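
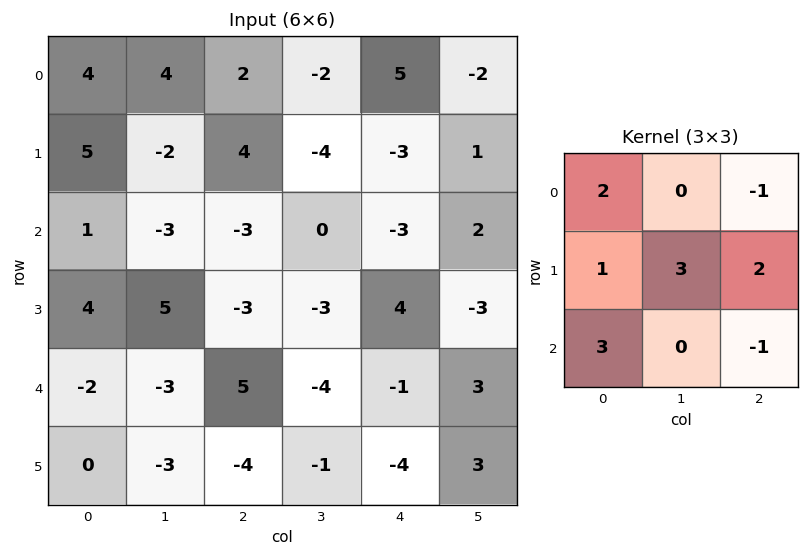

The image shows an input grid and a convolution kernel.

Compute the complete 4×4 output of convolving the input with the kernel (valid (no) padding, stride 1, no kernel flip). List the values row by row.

Output[0,0]: The receptive field on the input at this output position is [4 4 2 / 5 -2 4 / 1 -3 -3]. Elementwise product with the kernel and sum: 4·2 + 2·-1 + 5·1 + -2·3 + 4·2 + 1·3 + -3·-1.

19 3 -21 -15
7 6 -11 -20
7 -21 9 -14
14 9 -27 -10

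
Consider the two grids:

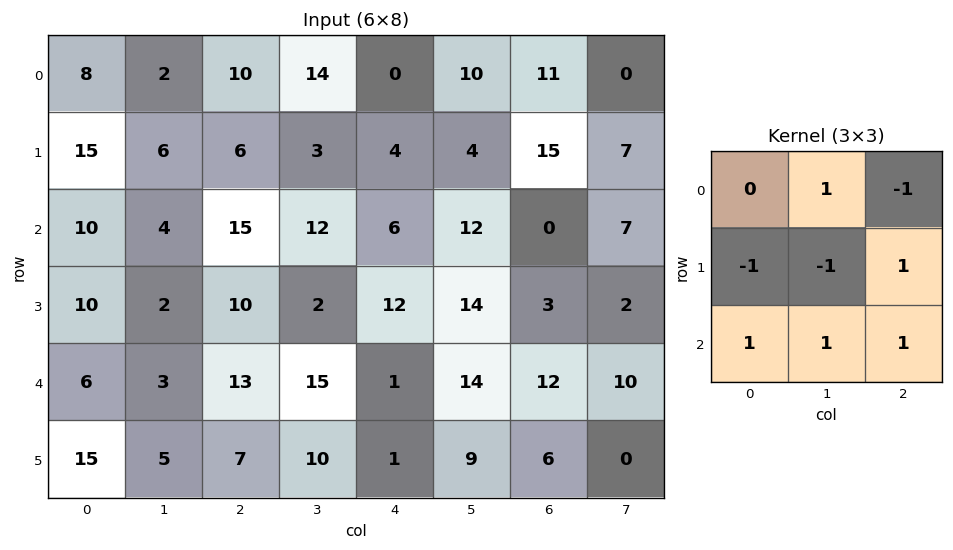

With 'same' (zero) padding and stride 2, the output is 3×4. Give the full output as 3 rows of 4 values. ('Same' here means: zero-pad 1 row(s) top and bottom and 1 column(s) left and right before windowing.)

Output[0,0]: The receptive field on the zero-padded input at this output position is [0 0 0 / 0 8 2 / 0 15 6]. Elementwise product with the kernel and sum: 0·1 + 0·-1 + 0·-1 + 8·-1 + 2·1 + 0·1 + 15·1 + 6·1.
Output[0,1]: The receptive field on the zero-padded input at this output position is [0 0 0 / 2 10 14 / 6 6 3]. Elementwise product with the kernel and sum: 0·1 + 0·-1 + 2·-1 + 10·-1 + 14·1 + 6·1 + 6·1 + 3·1.

15 17 7 5
15 10 22 22
25 29 16 0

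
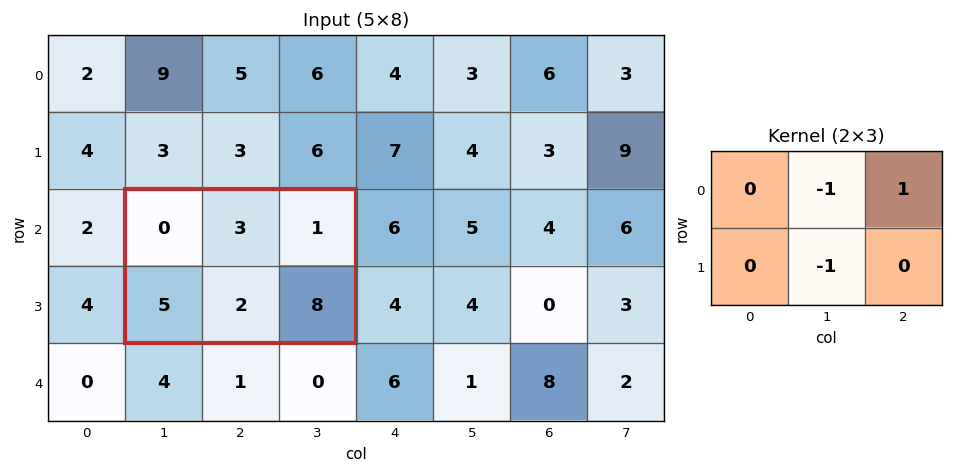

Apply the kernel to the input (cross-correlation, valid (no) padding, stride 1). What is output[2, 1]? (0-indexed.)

-4

The receptive field on the input at this output position is [0 3 1 / 5 2 8]. Elementwise product with the kernel and sum: 3·-1 + 1·1 + 2·-1.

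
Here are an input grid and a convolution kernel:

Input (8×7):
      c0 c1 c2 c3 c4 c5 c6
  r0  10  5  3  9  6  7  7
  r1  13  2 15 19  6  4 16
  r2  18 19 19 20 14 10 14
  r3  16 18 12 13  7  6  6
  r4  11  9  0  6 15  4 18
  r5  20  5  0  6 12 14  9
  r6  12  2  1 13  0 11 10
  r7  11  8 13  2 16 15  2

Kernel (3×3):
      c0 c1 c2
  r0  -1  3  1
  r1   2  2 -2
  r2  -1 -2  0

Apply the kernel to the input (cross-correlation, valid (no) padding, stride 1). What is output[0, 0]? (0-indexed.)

The receptive field on the input at this output position is [10 5 3 / 13 2 15 / 18 19 19]. Elementwise product with the kernel and sum: 10·-1 + 5·3 + 3·1 + 13·2 + 2·2 + 15·-2 + 18·-1 + 19·-2.

-48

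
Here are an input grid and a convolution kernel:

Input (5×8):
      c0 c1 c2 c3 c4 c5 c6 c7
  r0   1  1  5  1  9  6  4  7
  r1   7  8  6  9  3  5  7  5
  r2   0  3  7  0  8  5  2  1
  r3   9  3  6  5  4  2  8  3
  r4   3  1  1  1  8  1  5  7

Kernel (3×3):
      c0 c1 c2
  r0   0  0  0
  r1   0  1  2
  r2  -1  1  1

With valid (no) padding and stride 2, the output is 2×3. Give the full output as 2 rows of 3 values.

30 16 18
14 21 16

Output[0,0]: The receptive field on the input at this output position is [1 1 5 / 7 8 6 / 0 3 7]. Elementwise product with the kernel and sum: 8·1 + 6·2 + 0·-1 + 3·1 + 7·1.
Output[0,1]: The receptive field on the input at this output position is [5 1 9 / 6 9 3 / 7 0 8]. Elementwise product with the kernel and sum: 9·1 + 3·2 + 7·-1 + 0·1 + 8·1.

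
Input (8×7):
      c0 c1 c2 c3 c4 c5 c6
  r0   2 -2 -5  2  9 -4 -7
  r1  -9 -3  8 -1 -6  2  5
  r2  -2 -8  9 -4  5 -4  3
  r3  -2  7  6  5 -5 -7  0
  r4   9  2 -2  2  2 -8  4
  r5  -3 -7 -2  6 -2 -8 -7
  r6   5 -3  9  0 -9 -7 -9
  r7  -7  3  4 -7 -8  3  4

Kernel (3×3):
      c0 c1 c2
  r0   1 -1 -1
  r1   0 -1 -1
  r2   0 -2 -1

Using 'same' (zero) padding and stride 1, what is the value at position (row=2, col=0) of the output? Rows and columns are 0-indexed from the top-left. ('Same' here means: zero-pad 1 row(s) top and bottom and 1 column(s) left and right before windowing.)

19

The receptive field on the zero-padded input at this output position is [0 -9 -3 / 0 -2 -8 / 0 -2 7]. Elementwise product with the kernel and sum: 0·1 + -9·-1 + -3·-1 + -2·-1 + -8·-1 + -2·-2 + 7·-1.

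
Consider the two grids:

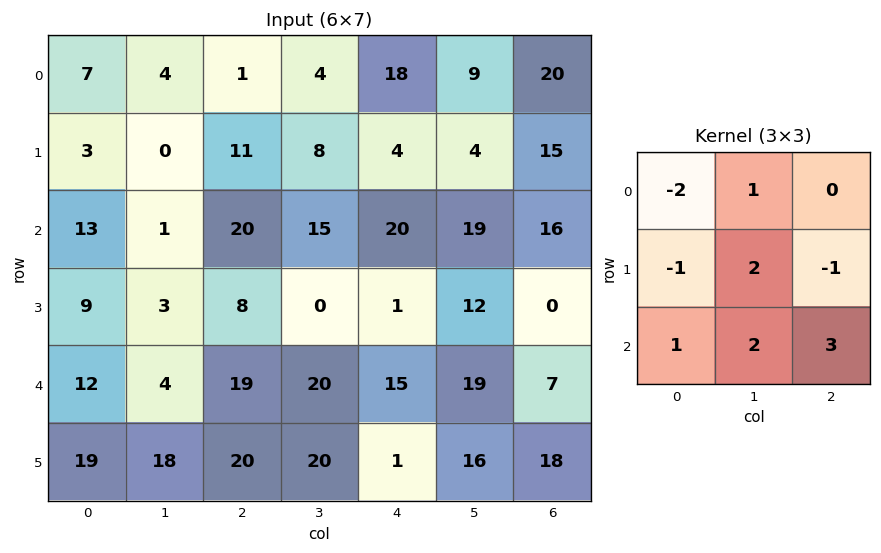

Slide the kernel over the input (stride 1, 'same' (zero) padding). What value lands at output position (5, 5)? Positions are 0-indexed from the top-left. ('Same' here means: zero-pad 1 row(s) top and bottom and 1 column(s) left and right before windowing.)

The receptive field on the zero-padded input at this output position is [15 19 7 / 1 16 18 / 0 0 0]. Elementwise product with the kernel and sum: 15·-2 + 19·1 + 1·-1 + 16·2 + 18·-1 + 0·1 + 0·2 + 0·3.

2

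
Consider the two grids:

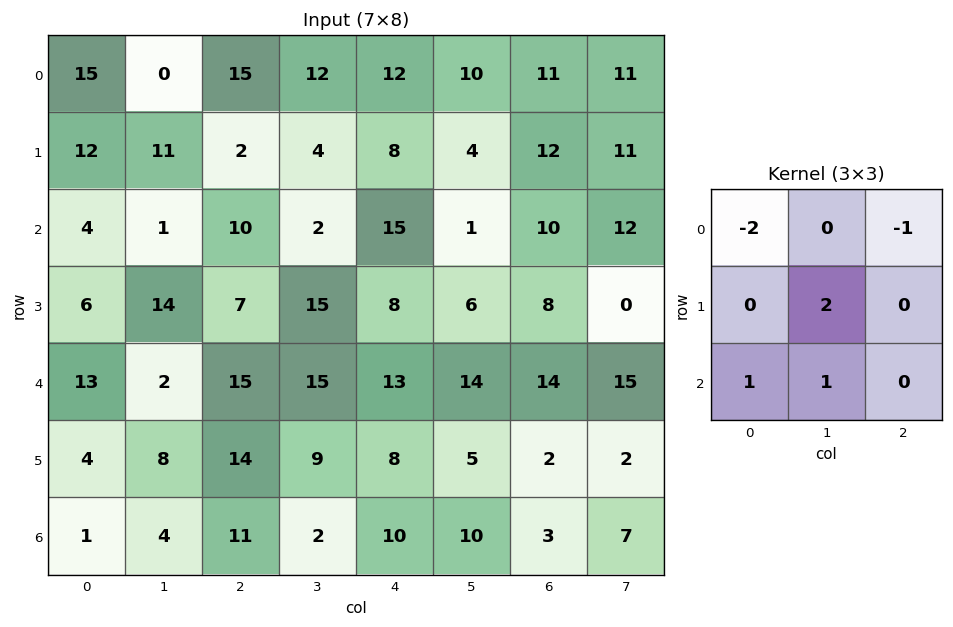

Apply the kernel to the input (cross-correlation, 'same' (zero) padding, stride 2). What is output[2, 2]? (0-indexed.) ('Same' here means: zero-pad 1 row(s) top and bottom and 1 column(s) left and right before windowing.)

7

The receptive field on the zero-padded input at this output position is [15 8 6 / 15 13 14 / 9 8 5]. Elementwise product with the kernel and sum: 15·-2 + 6·-1 + 13·2 + 9·1 + 8·1.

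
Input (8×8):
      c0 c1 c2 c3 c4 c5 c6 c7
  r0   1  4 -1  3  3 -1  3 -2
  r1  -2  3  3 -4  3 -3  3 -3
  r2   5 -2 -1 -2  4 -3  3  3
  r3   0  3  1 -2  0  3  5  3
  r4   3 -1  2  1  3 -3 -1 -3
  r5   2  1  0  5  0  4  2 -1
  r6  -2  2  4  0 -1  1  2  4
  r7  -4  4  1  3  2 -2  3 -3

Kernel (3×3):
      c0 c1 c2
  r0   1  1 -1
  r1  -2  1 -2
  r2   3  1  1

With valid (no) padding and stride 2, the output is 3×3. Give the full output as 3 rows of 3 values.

19 -18 -4
15 -1 -4
-3 16 1

Output[0,0]: The receptive field on the input at this output position is [1 4 -1 / -2 3 3 / 5 -2 -1]. Elementwise product with the kernel and sum: 1·1 + 4·1 + -1·-1 + -2·-2 + 3·1 + 3·-2 + 5·3 + -2·1 + -1·1.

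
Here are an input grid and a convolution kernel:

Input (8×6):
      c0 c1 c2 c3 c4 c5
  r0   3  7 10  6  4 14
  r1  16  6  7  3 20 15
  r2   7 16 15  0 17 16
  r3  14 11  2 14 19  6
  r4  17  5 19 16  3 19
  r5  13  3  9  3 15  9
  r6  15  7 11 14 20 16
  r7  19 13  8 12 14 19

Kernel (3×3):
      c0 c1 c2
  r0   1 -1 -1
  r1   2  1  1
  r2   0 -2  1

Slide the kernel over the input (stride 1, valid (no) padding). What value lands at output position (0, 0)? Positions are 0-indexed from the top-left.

14

The receptive field on the input at this output position is [3 7 10 / 16 6 7 / 7 16 15]. Elementwise product with the kernel and sum: 3·1 + 7·-1 + 10·-1 + 16·2 + 6·1 + 7·1 + 16·-2 + 15·1.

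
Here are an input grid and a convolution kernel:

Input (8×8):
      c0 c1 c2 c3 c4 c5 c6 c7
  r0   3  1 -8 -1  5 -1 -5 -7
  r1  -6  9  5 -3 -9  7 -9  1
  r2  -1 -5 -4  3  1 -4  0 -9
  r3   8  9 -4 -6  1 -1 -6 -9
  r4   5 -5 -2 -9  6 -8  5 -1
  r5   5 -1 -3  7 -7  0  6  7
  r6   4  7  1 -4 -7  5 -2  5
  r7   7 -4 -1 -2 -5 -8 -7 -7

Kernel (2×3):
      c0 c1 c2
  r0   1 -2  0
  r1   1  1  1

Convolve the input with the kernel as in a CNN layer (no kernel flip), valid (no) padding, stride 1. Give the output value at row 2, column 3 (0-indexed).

The receptive field on the input at this output position is [3 1 -4 / -6 1 -1]. Elementwise product with the kernel and sum: 3·1 + 1·-2 + -6·1 + 1·1 + -1·1.

-5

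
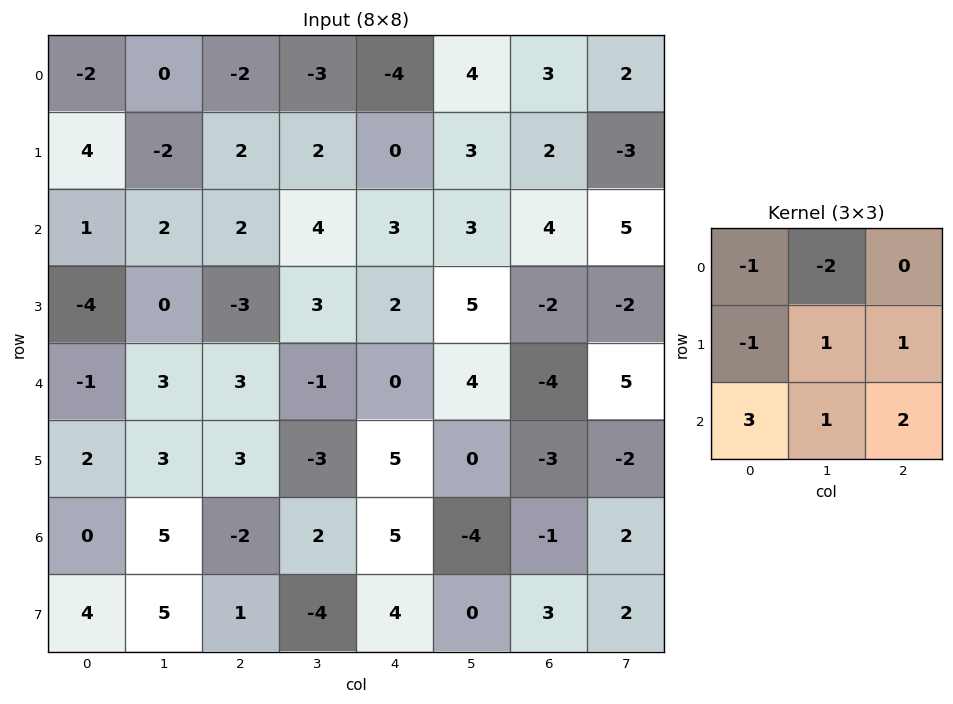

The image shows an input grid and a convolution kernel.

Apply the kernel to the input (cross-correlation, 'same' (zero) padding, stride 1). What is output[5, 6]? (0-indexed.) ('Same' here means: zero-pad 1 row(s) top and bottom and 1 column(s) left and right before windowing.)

The receptive field on the zero-padded input at this output position is [4 -4 5 / 0 -3 -2 / -4 -1 2]. Elementwise product with the kernel and sum: 4·-1 + -4·-2 + 0·-1 + -3·1 + -2·1 + -4·3 + -1·1 + 2·2.

-10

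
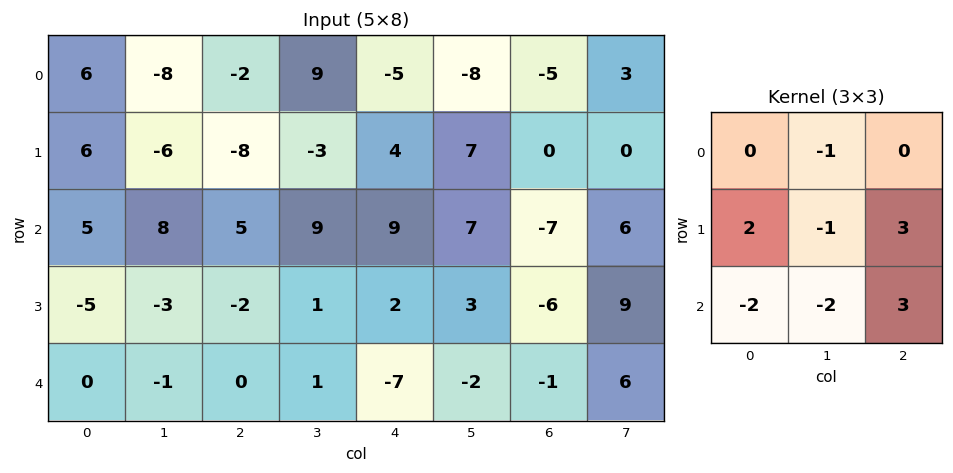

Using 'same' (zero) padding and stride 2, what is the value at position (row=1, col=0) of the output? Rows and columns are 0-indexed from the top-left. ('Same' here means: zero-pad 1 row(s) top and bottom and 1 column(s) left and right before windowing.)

14

The receptive field on the zero-padded input at this output position is [0 6 -6 / 0 5 8 / 0 -5 -3]. Elementwise product with the kernel and sum: 6·-1 + 0·2 + 5·-1 + 8·3 + 0·-2 + -5·-2 + -3·3.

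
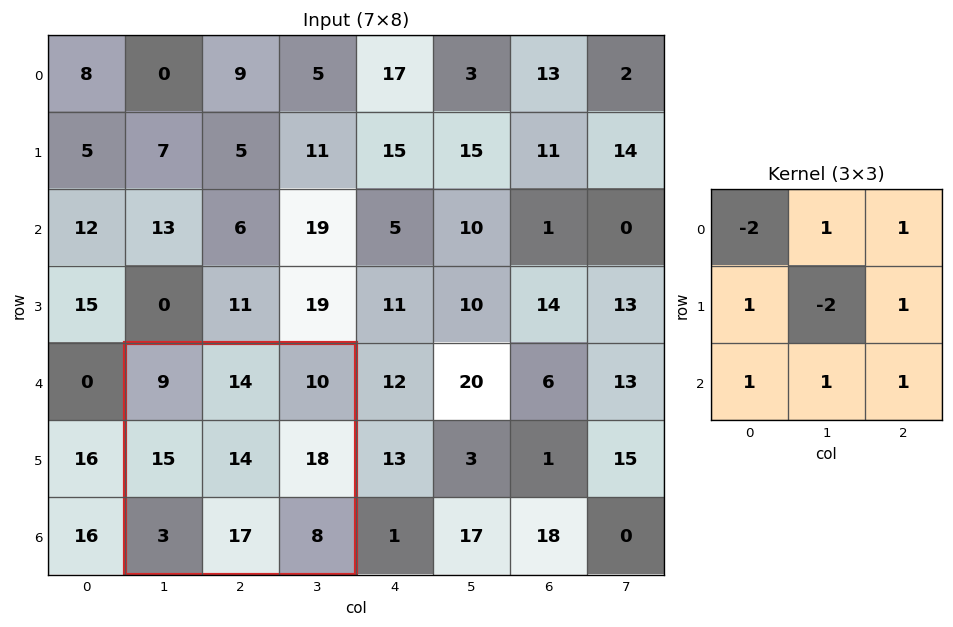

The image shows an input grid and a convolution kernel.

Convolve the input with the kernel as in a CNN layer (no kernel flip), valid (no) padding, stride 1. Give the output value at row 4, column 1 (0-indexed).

The receptive field on the input at this output position is [9 14 10 / 15 14 18 / 3 17 8]. Elementwise product with the kernel and sum: 9·-2 + 14·1 + 10·1 + 15·1 + 14·-2 + 18·1 + 3·1 + 17·1 + 8·1.

39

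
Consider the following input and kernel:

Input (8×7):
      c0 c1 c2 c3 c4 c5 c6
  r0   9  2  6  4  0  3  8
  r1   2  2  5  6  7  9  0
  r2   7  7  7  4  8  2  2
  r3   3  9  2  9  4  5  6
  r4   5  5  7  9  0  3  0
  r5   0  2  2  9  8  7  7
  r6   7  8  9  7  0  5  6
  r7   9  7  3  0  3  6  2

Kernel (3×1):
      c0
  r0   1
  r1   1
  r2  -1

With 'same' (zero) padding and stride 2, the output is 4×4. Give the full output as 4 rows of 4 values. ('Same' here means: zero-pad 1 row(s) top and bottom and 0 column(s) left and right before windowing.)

7 1 -7 8
6 10 11 -4
8 7 -4 -1
-2 8 5 11

Output[0,0]: The receptive field on the zero-padded input at this output position is [0 / 9 / 2]. Elementwise product with the kernel and sum: 0·1 + 9·1 + 2·-1.
Output[0,1]: The receptive field on the zero-padded input at this output position is [0 / 6 / 5]. Elementwise product with the kernel and sum: 0·1 + 6·1 + 5·-1.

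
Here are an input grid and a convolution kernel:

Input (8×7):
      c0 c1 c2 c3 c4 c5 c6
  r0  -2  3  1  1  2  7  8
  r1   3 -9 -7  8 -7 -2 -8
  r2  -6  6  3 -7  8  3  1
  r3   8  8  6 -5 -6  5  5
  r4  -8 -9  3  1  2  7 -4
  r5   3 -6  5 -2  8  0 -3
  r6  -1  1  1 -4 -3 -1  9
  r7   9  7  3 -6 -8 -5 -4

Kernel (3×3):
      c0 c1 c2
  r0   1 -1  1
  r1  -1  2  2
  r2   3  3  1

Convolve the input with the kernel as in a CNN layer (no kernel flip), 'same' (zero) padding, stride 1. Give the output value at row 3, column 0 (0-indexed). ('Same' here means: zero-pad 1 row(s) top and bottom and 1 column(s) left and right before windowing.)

11

The receptive field on the zero-padded input at this output position is [0 -6 6 / 0 8 8 / 0 -8 -9]. Elementwise product with the kernel and sum: 0·1 + -6·-1 + 6·1 + 0·-1 + 8·2 + 8·2 + 0·3 + -8·3 + -9·1.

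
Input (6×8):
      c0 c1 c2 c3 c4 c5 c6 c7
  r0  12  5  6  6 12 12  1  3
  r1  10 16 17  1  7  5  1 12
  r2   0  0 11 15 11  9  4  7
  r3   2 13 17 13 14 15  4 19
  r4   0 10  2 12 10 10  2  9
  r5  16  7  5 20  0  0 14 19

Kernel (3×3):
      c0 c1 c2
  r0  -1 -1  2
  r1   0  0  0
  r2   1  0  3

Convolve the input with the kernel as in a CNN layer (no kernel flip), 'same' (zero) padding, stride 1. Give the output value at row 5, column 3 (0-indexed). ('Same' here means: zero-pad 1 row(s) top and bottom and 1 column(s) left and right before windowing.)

6

The receptive field on the zero-padded input at this output position is [2 12 10 / 5 20 0 / 0 0 0]. Elementwise product with the kernel and sum: 2·-1 + 12·-1 + 10·2 + 0·1 + 0·3.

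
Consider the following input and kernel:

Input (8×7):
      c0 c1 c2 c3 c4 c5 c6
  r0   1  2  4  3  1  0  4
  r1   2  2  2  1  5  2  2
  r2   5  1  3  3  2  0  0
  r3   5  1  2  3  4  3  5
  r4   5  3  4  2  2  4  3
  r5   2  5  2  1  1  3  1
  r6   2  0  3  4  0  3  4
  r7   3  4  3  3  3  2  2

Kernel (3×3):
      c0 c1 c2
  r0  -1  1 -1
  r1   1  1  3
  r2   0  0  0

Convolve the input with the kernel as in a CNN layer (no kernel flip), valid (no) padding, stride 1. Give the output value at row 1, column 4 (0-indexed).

The receptive field on the input at this output position is [5 2 2 / 2 0 0 / 4 3 5]. Elementwise product with the kernel and sum: 5·-1 + 2·1 + 2·-1 + 2·1 + 0·1 + 0·3.

-3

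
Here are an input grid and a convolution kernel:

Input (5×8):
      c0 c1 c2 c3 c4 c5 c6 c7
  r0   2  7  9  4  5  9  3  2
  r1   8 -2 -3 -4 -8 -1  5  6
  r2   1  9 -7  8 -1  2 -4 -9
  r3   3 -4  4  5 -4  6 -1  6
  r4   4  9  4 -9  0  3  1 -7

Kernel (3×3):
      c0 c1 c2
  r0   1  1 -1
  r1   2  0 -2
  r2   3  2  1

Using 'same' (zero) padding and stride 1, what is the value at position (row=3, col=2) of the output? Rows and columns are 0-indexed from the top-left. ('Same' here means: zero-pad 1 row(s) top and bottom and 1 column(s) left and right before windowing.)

The receptive field on the zero-padded input at this output position is [9 -7 8 / -4 4 5 / 9 4 -9]. Elementwise product with the kernel and sum: 9·1 + -7·1 + 8·-1 + -4·2 + 5·-2 + 9·3 + 4·2 + -9·1.

2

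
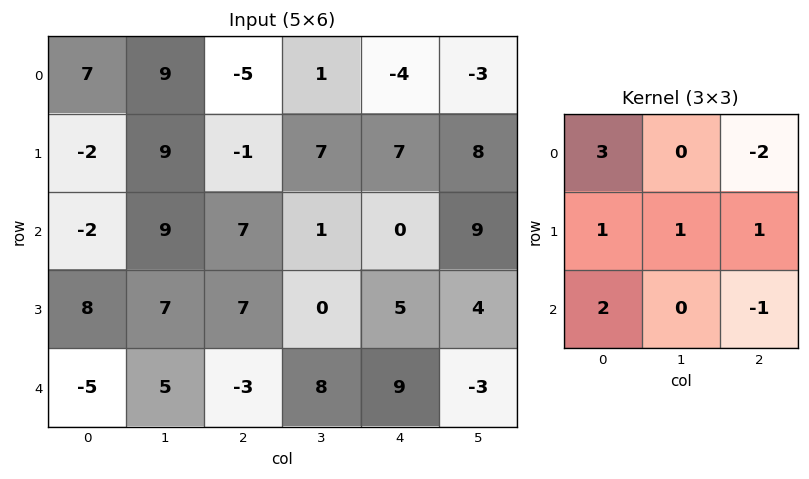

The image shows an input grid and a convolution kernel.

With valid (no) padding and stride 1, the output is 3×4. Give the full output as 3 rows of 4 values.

26 57 20 24
19 44 0 11
-5 41 18 13

Output[0,0]: The receptive field on the input at this output position is [7 9 -5 / -2 9 -1 / -2 9 7]. Elementwise product with the kernel and sum: 7·3 + -5·-2 + -2·1 + 9·1 + -1·1 + -2·2 + 7·-1.
Output[0,1]: The receptive field on the input at this output position is [9 -5 1 / 9 -1 7 / 9 7 1]. Elementwise product with the kernel and sum: 9·3 + 1·-2 + 9·1 + -1·1 + 7·1 + 9·2 + 1·-1.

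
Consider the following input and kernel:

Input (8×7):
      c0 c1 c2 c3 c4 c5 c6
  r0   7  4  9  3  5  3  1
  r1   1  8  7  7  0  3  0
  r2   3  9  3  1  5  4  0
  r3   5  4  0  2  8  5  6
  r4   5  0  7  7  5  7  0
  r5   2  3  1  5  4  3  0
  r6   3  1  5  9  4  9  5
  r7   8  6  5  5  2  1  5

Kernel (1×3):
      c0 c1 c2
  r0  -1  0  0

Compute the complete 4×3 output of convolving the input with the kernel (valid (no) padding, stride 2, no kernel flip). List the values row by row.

-7 -9 -5
-3 -3 -5
-5 -7 -5
-3 -5 -4

Output[0,0]: The receptive field on the input at this output position is [7 4 9]. Elementwise product with the kernel and sum: 7·-1.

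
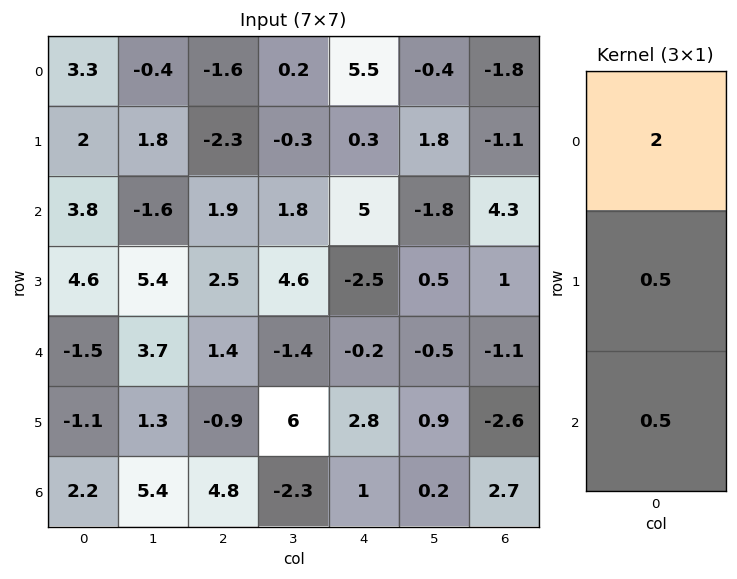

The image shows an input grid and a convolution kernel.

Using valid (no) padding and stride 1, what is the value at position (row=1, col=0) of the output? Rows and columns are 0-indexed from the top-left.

The receptive field on the input at this output position is [2 / 3.8 / 4.6]. Elementwise product with the kernel and sum: 2·2 + 3.8·0.5 + 4.6·0.5.

8.2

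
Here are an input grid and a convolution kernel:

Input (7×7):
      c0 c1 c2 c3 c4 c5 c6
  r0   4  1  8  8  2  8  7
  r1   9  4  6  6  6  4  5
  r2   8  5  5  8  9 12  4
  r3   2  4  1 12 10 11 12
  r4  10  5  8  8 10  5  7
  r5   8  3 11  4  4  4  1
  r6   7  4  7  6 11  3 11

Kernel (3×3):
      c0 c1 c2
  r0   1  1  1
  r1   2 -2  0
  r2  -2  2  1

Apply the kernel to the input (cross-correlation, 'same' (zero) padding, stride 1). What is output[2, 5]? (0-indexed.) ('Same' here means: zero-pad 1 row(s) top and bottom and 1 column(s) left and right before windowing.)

23

The receptive field on the zero-padded input at this output position is [6 4 5 / 9 12 4 / 10 11 12]. Elementwise product with the kernel and sum: 6·1 + 4·1 + 5·1 + 9·2 + 12·-2 + 10·-2 + 11·2 + 12·1.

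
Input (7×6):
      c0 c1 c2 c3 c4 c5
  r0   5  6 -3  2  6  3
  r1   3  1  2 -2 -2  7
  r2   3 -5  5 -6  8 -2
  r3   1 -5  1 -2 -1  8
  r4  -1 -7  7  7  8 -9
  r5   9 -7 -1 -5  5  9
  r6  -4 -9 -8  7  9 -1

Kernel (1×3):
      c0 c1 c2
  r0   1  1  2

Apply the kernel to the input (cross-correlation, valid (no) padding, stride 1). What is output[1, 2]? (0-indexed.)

-4

The receptive field on the input at this output position is [2 -2 -2]. Elementwise product with the kernel and sum: 2·1 + -2·1 + -2·2.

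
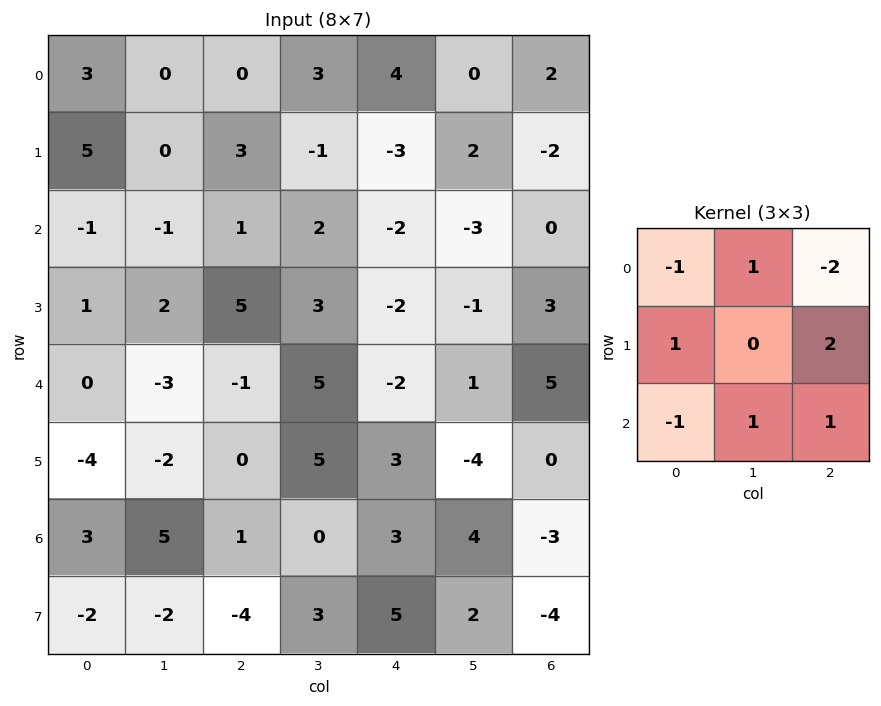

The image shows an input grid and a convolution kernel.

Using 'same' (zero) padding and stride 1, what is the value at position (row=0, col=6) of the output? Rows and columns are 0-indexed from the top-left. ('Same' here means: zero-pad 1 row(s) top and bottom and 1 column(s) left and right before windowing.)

-4

The receptive field on the zero-padded input at this output position is [0 0 0 / 0 2 0 / 2 -2 0]. Elementwise product with the kernel and sum: 0·-1 + 0·1 + 0·-2 + 0·1 + 0·2 + 2·-1 + -2·1 + 0·1.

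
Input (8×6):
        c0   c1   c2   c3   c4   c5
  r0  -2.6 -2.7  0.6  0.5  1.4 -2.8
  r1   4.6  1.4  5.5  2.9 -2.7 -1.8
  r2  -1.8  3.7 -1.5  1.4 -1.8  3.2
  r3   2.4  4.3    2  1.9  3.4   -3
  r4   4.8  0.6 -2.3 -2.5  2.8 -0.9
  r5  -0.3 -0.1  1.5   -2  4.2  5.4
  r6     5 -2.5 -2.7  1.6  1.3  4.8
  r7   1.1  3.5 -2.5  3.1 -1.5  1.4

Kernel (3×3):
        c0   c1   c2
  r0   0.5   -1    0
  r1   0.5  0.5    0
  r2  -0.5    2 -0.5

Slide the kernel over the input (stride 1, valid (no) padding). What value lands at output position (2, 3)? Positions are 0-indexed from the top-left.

12.45

The receptive field on the input at this output position is [1.4 -1.8 3.2 / 1.9 3.4 -3 / -2.5 2.8 -0.9]. Elementwise product with the kernel and sum: 1.4·0.5 + -1.8·-1 + 1.9·0.5 + 3.4·0.5 + -2.5·-0.5 + 2.8·2 + -0.9·-0.5.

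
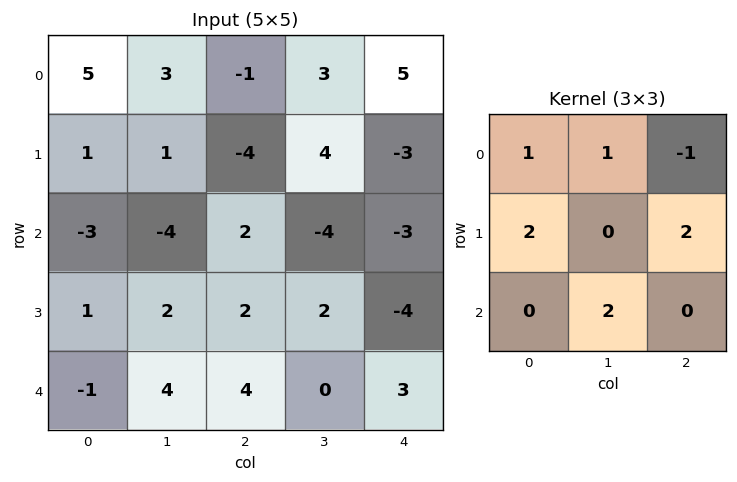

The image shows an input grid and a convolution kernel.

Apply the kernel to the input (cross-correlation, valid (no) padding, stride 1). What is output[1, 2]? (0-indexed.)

The receptive field on the input at this output position is [-4 4 -3 / 2 -4 -3 / 2 2 -4]. Elementwise product with the kernel and sum: -4·1 + 4·1 + -3·-1 + 2·2 + -3·2 + 2·2.

5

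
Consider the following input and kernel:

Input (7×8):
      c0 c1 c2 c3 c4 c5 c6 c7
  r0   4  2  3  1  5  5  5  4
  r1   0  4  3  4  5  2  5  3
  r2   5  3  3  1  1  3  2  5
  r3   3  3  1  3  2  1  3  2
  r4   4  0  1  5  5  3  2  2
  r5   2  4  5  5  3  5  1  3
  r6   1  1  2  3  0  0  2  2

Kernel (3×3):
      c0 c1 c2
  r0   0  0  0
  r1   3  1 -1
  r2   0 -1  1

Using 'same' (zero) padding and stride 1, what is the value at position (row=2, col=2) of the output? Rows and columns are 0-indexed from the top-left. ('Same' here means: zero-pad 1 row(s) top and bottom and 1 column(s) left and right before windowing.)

The receptive field on the zero-padded input at this output position is [4 3 4 / 3 3 1 / 3 1 3]. Elementwise product with the kernel and sum: 3·3 + 3·1 + 1·-1 + 1·-1 + 3·1.

13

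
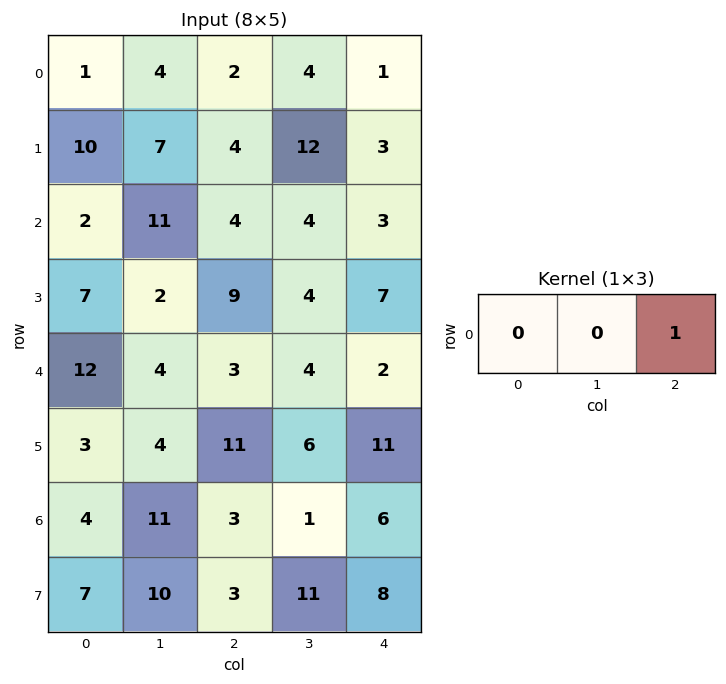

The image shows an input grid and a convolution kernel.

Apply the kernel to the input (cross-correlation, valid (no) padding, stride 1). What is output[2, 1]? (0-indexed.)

The receptive field on the input at this output position is [11 4 4]. Elementwise product with the kernel and sum: 4·1.

4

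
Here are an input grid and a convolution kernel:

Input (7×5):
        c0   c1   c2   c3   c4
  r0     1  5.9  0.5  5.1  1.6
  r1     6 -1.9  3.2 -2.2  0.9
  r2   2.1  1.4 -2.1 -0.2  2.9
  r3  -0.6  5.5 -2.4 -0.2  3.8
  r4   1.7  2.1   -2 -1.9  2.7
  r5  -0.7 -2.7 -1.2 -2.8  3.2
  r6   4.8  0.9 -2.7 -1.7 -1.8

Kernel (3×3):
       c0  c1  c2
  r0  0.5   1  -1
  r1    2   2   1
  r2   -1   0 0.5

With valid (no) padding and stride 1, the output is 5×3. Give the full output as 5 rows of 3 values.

14.15 -2.75 10.2
2.2 -2.75 1.1
9.25 1.75 -2.2
13.3 0.15 -7.5
-9.2 -11.4 -8.6

Output[0,0]: The receptive field on the input at this output position is [1 5.9 0.5 / 6 -1.9 3.2 / 2.1 1.4 -2.1]. Elementwise product with the kernel and sum: 1·0.5 + 5.9·1 + 0.5·-1 + 6·2 + -1.9·2 + 3.2·1 + 2.1·-1 + -2.1·0.5.
Output[0,1]: The receptive field on the input at this output position is [5.9 0.5 5.1 / -1.9 3.2 -2.2 / 1.4 -2.1 -0.2]. Elementwise product with the kernel and sum: 5.9·0.5 + 0.5·1 + 5.1·-1 + -1.9·2 + 3.2·2 + -2.2·1 + 1.4·-1 + -0.2·0.5.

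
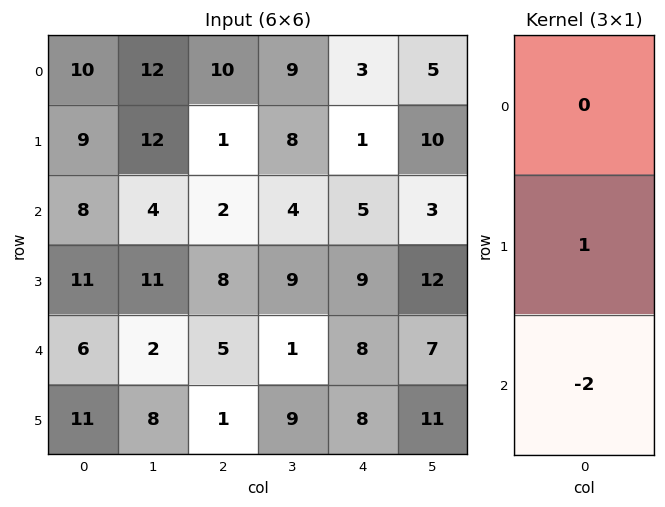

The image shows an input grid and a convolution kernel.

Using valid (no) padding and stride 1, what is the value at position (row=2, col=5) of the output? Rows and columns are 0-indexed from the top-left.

The receptive field on the input at this output position is [3 / 12 / 7]. Elementwise product with the kernel and sum: 12·1 + 7·-2.

-2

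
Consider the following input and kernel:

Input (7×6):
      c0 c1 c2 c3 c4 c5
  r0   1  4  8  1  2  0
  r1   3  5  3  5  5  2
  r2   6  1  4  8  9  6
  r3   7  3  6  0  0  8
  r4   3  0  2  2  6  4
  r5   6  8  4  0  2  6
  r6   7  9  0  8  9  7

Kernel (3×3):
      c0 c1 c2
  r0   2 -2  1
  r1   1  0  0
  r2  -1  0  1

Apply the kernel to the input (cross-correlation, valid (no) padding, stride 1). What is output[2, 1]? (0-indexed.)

The receptive field on the input at this output position is [1 4 8 / 3 6 0 / 0 2 2]. Elementwise product with the kernel and sum: 1·2 + 4·-2 + 8·1 + 3·1 + 0·-1 + 2·1.

7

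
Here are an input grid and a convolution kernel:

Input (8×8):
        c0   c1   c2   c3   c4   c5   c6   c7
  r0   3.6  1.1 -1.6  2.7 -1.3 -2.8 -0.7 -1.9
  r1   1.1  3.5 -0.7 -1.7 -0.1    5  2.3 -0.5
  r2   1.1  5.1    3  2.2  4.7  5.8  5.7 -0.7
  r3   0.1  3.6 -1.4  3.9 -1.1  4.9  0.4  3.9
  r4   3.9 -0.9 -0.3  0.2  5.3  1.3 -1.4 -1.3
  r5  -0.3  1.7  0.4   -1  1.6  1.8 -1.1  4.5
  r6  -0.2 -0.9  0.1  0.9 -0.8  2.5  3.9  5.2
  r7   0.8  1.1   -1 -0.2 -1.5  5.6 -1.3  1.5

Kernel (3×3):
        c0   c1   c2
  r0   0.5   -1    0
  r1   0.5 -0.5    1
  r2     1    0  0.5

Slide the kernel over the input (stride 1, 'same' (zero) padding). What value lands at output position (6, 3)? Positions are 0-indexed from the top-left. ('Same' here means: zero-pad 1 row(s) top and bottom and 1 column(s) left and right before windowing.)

The receptive field on the zero-padded input at this output position is [0.4 -1 1.6 / 0.1 0.9 -0.8 / -1 -0.2 -1.5]. Elementwise product with the kernel and sum: 0.4·0.5 + -1·-1 + 0.1·0.5 + 0.9·-0.5 + -0.8·1 + -1·1 + -1.5·0.5.

-1.75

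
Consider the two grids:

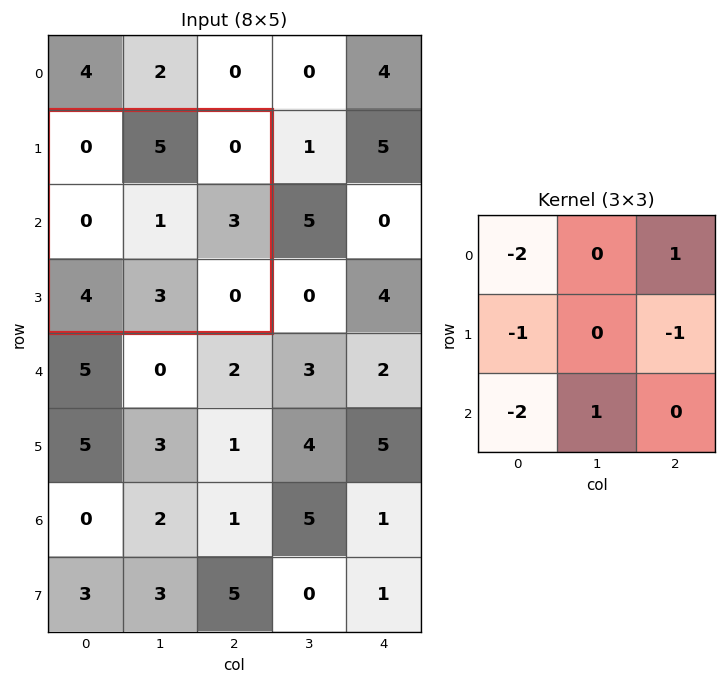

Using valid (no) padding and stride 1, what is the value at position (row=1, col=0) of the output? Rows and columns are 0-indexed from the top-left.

-8

The receptive field on the input at this output position is [0 5 0 / 0 1 3 / 4 3 0]. Elementwise product with the kernel and sum: 0·-2 + 0·1 + 0·-1 + 3·-1 + 4·-2 + 3·1.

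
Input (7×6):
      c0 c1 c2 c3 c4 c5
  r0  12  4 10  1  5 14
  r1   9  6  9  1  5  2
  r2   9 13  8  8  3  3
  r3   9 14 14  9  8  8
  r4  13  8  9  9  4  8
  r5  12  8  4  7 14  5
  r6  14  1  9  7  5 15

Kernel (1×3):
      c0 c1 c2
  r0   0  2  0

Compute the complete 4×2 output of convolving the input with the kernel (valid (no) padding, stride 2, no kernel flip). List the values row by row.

8 2
26 16
16 18
2 14

Output[0,0]: The receptive field on the input at this output position is [12 4 10]. Elementwise product with the kernel and sum: 4·2.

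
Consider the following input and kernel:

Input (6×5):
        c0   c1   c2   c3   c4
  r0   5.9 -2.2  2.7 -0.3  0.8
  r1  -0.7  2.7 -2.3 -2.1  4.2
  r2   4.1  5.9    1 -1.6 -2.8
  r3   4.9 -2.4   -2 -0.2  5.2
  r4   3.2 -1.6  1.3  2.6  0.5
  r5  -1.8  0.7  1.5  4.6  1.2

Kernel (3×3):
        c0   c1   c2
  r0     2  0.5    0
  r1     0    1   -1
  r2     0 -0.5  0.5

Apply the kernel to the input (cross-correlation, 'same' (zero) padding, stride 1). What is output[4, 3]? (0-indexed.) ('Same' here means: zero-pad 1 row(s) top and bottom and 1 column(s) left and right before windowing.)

The receptive field on the zero-padded input at this output position is [-2 -0.2 5.2 / 1.3 2.6 0.5 / 1.5 4.6 1.2]. Elementwise product with the kernel and sum: -2·2 + -0.2·0.5 + 2.6·1 + 0.5·-1 + 4.6·-0.5 + 1.2·0.5.

-3.7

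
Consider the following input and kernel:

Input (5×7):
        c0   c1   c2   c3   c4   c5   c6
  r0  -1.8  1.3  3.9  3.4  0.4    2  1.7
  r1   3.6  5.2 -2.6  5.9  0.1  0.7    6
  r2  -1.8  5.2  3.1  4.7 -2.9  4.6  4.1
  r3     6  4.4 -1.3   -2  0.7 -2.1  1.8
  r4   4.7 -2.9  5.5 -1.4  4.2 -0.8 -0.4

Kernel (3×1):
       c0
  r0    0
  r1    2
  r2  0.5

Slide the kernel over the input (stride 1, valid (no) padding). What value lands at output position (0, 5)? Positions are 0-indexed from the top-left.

The receptive field on the input at this output position is [2 / 0.7 / 4.6]. Elementwise product with the kernel and sum: 0.7·2 + 4.6·0.5.

3.7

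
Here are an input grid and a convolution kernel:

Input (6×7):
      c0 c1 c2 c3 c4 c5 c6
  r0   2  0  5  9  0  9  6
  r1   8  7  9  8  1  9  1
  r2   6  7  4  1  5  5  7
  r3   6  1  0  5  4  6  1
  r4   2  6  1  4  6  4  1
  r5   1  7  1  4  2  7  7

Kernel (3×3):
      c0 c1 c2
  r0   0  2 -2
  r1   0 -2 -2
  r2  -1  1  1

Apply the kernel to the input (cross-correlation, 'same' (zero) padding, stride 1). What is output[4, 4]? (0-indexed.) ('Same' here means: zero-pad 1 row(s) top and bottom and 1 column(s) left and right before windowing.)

The receptive field on the zero-padded input at this output position is [5 4 6 / 4 6 4 / 4 2 7]. Elementwise product with the kernel and sum: 4·2 + 6·-2 + 6·-2 + 4·-2 + 4·-1 + 2·1 + 7·1.

-19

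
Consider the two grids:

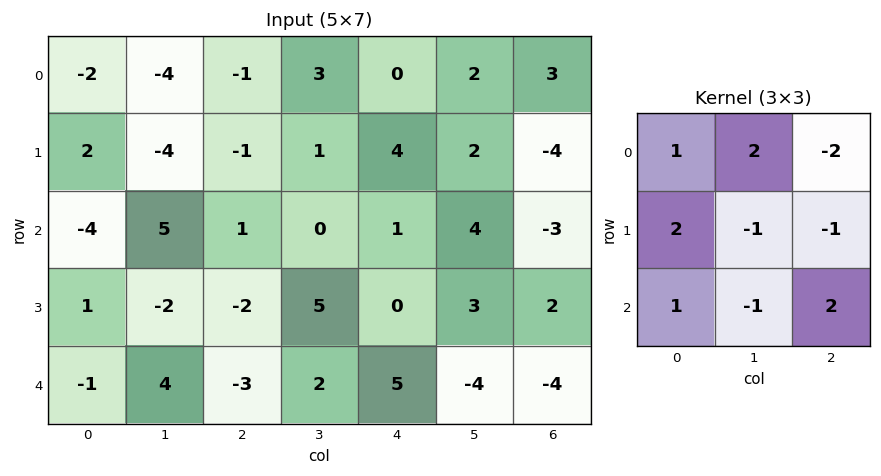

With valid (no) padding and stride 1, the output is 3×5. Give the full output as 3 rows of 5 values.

-6 -16 1 2 -1
-19 11 -13 11 18
-1 11 -5 -10 11

Output[0,0]: The receptive field on the input at this output position is [-2 -4 -1 / 2 -4 -1 / -4 5 1]. Elementwise product with the kernel and sum: -2·1 + -4·2 + -1·-2 + 2·2 + -4·-1 + -1·-1 + -4·1 + 5·-1 + 1·2.
Output[0,1]: The receptive field on the input at this output position is [-4 -1 3 / -4 -1 1 / 5 1 0]. Elementwise product with the kernel and sum: -4·1 + -1·2 + 3·-2 + -4·2 + -1·-1 + 1·-1 + 5·1 + 1·-1 + 0·2.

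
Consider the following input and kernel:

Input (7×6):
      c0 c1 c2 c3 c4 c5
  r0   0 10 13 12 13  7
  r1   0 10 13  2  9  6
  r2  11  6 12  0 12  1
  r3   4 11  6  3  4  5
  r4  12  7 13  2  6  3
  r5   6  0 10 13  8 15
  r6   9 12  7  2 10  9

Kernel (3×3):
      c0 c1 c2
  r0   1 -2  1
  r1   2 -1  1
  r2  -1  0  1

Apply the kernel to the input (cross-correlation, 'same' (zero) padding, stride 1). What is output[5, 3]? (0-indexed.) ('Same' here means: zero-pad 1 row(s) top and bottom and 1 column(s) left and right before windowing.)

33

The receptive field on the zero-padded input at this output position is [13 2 6 / 10 13 8 / 7 2 10]. Elementwise product with the kernel and sum: 13·1 + 2·-2 + 6·1 + 10·2 + 13·-1 + 8·1 + 7·-1 + 10·1.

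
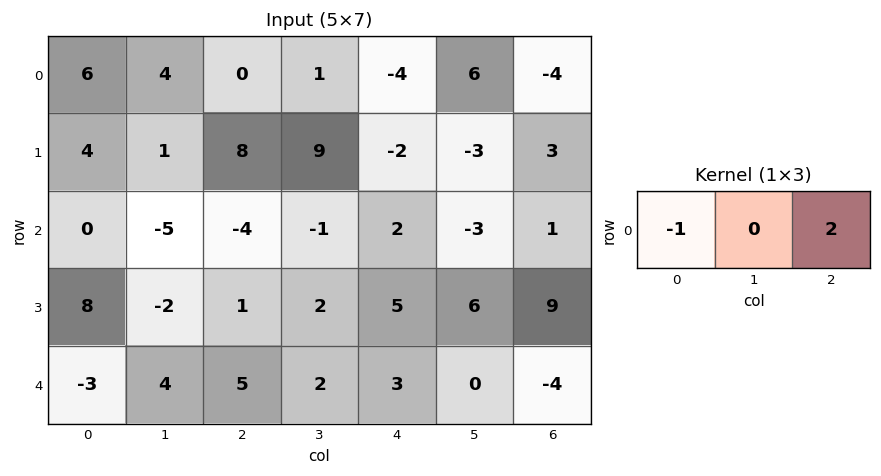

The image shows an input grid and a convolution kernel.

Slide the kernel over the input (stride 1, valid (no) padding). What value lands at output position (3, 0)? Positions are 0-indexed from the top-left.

-6

The receptive field on the input at this output position is [8 -2 1]. Elementwise product with the kernel and sum: 8·-1 + 1·2.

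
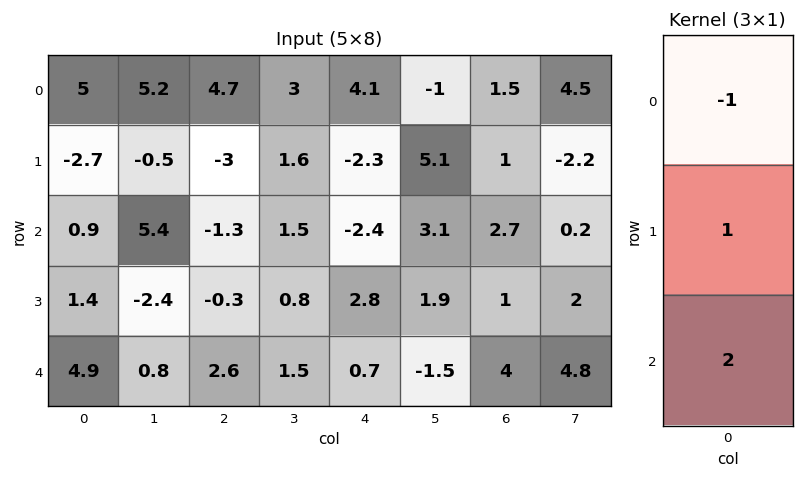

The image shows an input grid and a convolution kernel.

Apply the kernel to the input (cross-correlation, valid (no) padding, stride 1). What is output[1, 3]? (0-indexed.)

The receptive field on the input at this output position is [1.6 / 1.5 / 0.8]. Elementwise product with the kernel and sum: 1.6·-1 + 1.5·1 + 0.8·2.

1.5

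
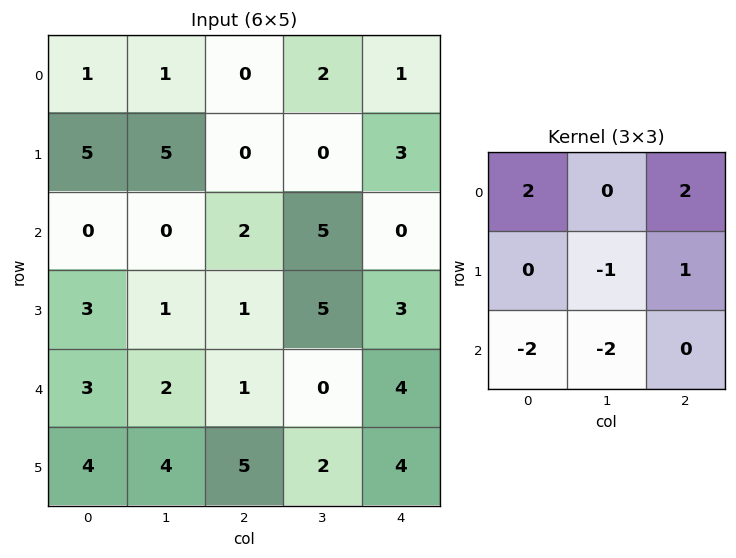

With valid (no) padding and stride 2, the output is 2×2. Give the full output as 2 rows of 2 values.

-3 -9
-6 0

Output[0,0]: The receptive field on the input at this output position is [1 1 0 / 5 5 0 / 0 0 2]. Elementwise product with the kernel and sum: 1·2 + 0·2 + 5·-1 + 0·1 + 0·-2 + 0·-2.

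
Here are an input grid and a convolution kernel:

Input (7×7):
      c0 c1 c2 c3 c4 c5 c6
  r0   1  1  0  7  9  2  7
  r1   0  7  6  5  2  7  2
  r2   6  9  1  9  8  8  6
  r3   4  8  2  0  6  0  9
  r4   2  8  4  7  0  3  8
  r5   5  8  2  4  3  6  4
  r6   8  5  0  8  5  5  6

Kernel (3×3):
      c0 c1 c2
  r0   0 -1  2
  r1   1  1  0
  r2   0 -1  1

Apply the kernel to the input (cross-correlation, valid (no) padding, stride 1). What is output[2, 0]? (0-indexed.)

1

The receptive field on the input at this output position is [6 9 1 / 4 8 2 / 2 8 4]. Elementwise product with the kernel and sum: 9·-1 + 1·2 + 4·1 + 8·1 + 8·-1 + 4·1.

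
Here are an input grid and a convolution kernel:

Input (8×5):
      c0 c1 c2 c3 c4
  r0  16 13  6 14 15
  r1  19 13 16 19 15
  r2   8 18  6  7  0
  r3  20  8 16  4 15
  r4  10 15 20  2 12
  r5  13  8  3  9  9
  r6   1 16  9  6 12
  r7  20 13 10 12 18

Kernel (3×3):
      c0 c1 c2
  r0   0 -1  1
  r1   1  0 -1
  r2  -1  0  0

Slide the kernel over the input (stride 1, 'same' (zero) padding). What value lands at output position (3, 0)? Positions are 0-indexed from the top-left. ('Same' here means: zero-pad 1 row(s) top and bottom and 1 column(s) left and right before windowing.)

2

The receptive field on the zero-padded input at this output position is [0 8 18 / 0 20 8 / 0 10 15]. Elementwise product with the kernel and sum: 8·-1 + 18·1 + 0·1 + 8·-1 + 0·-1.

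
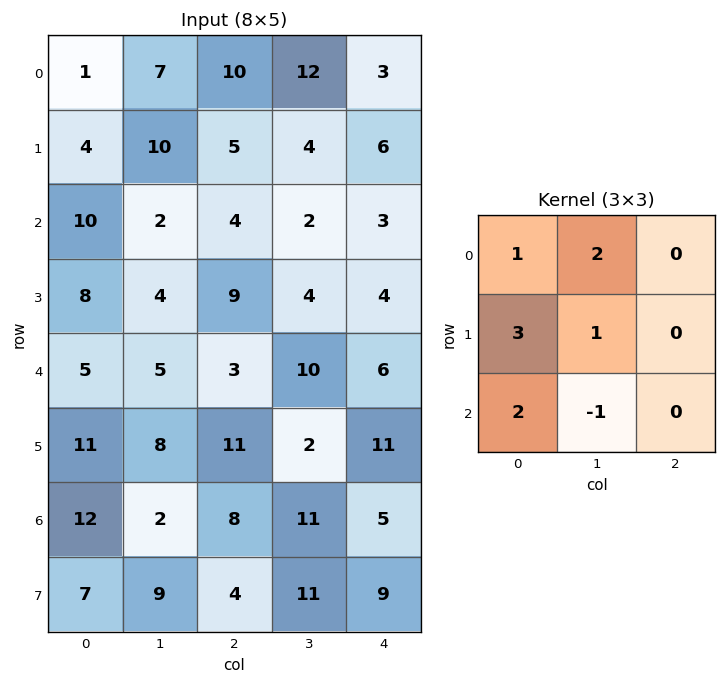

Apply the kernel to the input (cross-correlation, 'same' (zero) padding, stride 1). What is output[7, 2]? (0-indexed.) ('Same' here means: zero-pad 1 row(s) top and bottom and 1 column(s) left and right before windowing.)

49

The receptive field on the zero-padded input at this output position is [2 8 11 / 9 4 11 / 0 0 0]. Elementwise product with the kernel and sum: 2·1 + 8·2 + 9·3 + 4·1 + 0·2 + 0·-1.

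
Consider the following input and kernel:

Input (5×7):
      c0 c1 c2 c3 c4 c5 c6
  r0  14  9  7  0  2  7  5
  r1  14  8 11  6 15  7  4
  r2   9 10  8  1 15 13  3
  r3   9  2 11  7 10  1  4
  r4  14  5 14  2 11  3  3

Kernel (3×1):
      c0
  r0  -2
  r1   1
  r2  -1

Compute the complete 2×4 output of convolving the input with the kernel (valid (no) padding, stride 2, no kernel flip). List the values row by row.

-23 -11 -4 -9
-23 -19 -31 -5

Output[0,0]: The receptive field on the input at this output position is [14 / 14 / 9]. Elementwise product with the kernel and sum: 14·-2 + 14·1 + 9·-1.
Output[0,1]: The receptive field on the input at this output position is [7 / 11 / 8]. Elementwise product with the kernel and sum: 7·-2 + 11·1 + 8·-1.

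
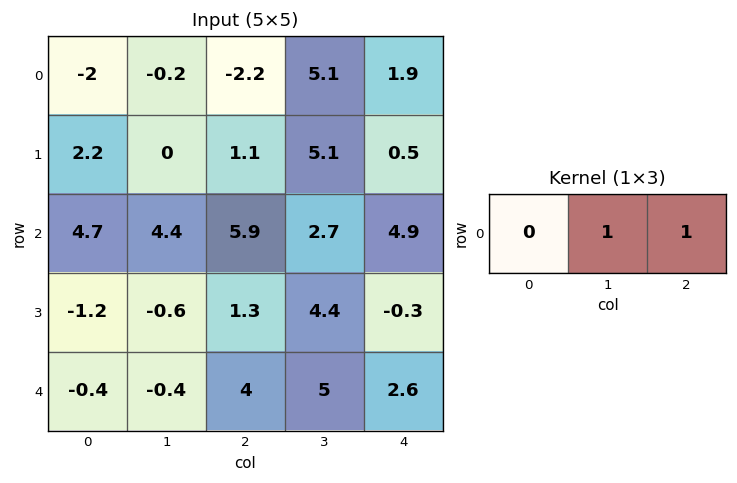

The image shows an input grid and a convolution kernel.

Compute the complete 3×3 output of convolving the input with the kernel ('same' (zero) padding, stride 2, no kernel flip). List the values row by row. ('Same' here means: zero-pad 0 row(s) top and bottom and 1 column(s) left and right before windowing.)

Output[0,0]: The receptive field on the zero-padded input at this output position is [0 -2 -0.2]. Elementwise product with the kernel and sum: -2·1 + -0.2·1.

-2.2 2.9 1.9
9.1 8.6 4.9
-0.8 9 2.6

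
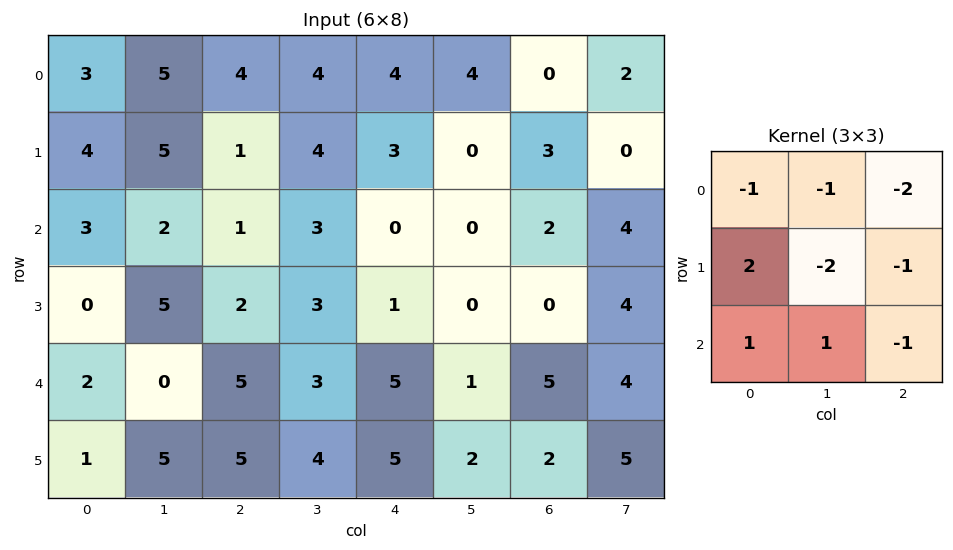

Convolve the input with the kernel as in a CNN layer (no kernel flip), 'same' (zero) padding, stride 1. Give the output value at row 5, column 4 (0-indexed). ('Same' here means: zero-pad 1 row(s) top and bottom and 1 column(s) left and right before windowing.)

The receptive field on the zero-padded input at this output position is [3 5 1 / 4 5 2 / 0 0 0]. Elementwise product with the kernel and sum: 3·-1 + 5·-1 + 1·-2 + 4·2 + 5·-2 + 2·-1 + 0·1 + 0·1 + 0·-1.

-14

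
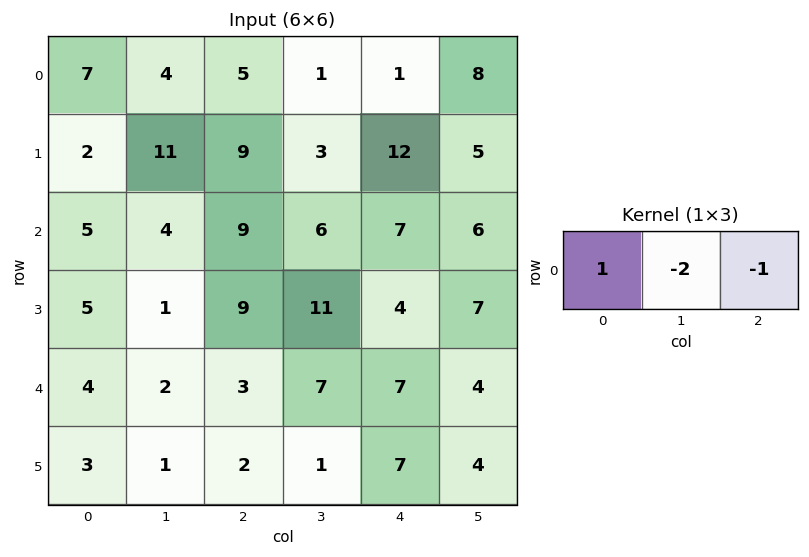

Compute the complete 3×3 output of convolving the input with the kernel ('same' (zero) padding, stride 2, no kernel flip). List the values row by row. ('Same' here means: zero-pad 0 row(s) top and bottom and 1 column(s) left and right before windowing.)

-18 -7 -9
-14 -20 -14
-10 -11 -11

Output[0,0]: The receptive field on the zero-padded input at this output position is [0 7 4]. Elementwise product with the kernel and sum: 0·1 + 7·-2 + 4·-1.
Output[0,1]: The receptive field on the zero-padded input at this output position is [4 5 1]. Elementwise product with the kernel and sum: 4·1 + 5·-2 + 1·-1.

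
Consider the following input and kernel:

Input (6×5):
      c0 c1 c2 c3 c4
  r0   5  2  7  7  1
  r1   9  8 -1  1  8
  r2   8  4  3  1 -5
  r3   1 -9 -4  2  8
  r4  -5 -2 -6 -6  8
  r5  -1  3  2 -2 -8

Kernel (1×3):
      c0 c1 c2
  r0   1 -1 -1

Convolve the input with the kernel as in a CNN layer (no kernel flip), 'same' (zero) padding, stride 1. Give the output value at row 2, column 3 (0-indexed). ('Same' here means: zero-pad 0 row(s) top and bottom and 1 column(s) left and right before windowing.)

The receptive field on the zero-padded input at this output position is [3 1 -5]. Elementwise product with the kernel and sum: 3·1 + 1·-1 + -5·-1.

7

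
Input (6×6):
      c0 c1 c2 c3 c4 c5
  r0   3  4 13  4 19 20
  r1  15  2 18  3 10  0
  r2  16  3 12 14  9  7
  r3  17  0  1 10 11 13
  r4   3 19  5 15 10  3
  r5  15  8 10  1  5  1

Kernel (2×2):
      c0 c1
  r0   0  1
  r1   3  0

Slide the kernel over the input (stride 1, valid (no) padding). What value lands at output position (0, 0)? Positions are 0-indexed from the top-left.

The receptive field on the input at this output position is [3 4 / 15 2]. Elementwise product with the kernel and sum: 4·1 + 15·3.

49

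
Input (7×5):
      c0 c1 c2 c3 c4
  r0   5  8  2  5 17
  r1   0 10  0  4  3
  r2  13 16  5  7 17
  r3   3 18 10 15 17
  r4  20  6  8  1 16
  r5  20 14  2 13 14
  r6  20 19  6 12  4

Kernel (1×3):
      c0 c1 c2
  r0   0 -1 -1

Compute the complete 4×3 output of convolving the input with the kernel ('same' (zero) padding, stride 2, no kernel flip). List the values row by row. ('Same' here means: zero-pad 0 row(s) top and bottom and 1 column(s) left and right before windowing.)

-13 -7 -17
-29 -12 -17
-26 -9 -16
-39 -18 -4

Output[0,0]: The receptive field on the zero-padded input at this output position is [0 5 8]. Elementwise product with the kernel and sum: 5·-1 + 8·-1.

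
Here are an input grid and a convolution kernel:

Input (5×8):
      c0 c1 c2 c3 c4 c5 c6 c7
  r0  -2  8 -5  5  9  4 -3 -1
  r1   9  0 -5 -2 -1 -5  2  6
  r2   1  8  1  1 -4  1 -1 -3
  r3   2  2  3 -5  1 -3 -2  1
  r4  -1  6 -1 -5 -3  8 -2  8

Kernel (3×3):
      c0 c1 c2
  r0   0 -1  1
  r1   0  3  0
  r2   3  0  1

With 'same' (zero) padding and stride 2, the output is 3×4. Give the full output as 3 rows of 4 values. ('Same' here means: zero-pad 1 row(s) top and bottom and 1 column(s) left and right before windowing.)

Output[0,0]: The receptive field on the zero-padded input at this output position is [0 0 0 / 0 -2 8 / 0 9 0]. Elementwise product with the kernel and sum: 0·-1 + 0·1 + -2·3 + 0·3 + 0·1.
Output[0,1]: The receptive field on the zero-padded input at this output position is [0 0 0 / 8 -5 5 / 0 -5 -2]. Elementwise product with the kernel and sum: 0·-1 + 0·1 + -5·3 + 0·3 + -2·1.

-6 -17 16 -18
-4 7 -34 -7
-3 -11 -13 -3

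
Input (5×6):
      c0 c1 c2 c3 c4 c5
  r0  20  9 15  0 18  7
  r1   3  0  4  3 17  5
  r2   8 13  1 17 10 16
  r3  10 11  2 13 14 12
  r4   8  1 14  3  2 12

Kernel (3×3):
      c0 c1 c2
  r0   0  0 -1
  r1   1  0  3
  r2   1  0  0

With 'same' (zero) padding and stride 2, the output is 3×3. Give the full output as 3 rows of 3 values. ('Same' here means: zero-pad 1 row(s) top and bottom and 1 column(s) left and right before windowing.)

Output[0,0]: The receptive field on the zero-padded input at this output position is [0 0 0 / 0 20 9 / 0 3 0]. Elementwise product with the kernel and sum: 0·-1 + 0·1 + 9·3 + 0·1.
Output[0,1]: The receptive field on the zero-padded input at this output position is [0 0 0 / 9 15 0 / 0 4 3]. Elementwise product with the kernel and sum: 0·-1 + 9·1 + 0·3 + 0·1.

27 9 24
39 72 73
-8 -3 27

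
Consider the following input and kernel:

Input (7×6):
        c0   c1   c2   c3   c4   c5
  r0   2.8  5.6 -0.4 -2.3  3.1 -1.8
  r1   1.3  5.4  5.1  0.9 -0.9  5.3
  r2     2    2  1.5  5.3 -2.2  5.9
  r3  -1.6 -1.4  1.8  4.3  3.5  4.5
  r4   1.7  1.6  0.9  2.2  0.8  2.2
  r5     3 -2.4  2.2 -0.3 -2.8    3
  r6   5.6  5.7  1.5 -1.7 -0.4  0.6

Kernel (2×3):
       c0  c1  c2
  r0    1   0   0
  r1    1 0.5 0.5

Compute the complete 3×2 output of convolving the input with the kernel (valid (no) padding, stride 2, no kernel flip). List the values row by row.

Output[0,0]: The receptive field on the input at this output position is [2.8 5.6 -0.4 / 1.3 5.4 5.1]. Elementwise product with the kernel and sum: 2.8·1 + 1.3·1 + 5.4·0.5 + 5.1·0.5.

9.35 4.7
0.6 7.2
4.6 1.55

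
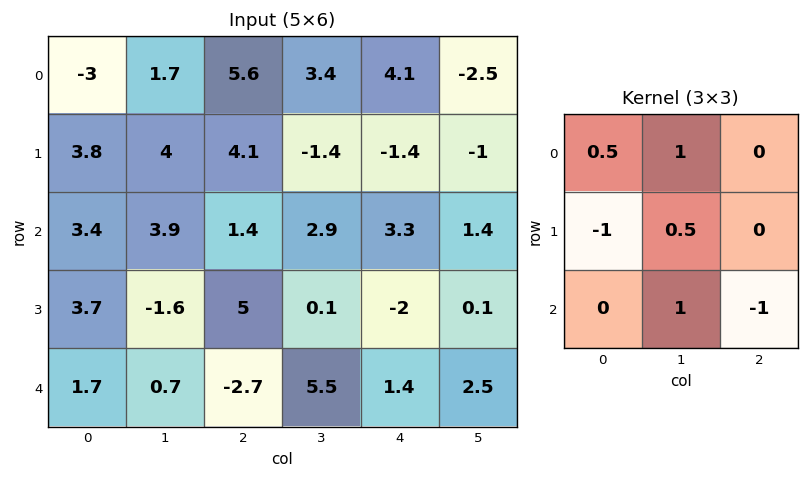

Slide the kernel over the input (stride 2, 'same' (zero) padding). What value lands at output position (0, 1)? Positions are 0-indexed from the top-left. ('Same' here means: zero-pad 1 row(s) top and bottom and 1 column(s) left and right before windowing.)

The receptive field on the zero-padded input at this output position is [0 0 0 / 1.7 5.6 3.4 / 4 4.1 -1.4]. Elementwise product with the kernel and sum: 0·0.5 + 0·1 + 1.7·-1 + 5.6·0.5 + 4.1·1 + -1.4·-1.

6.6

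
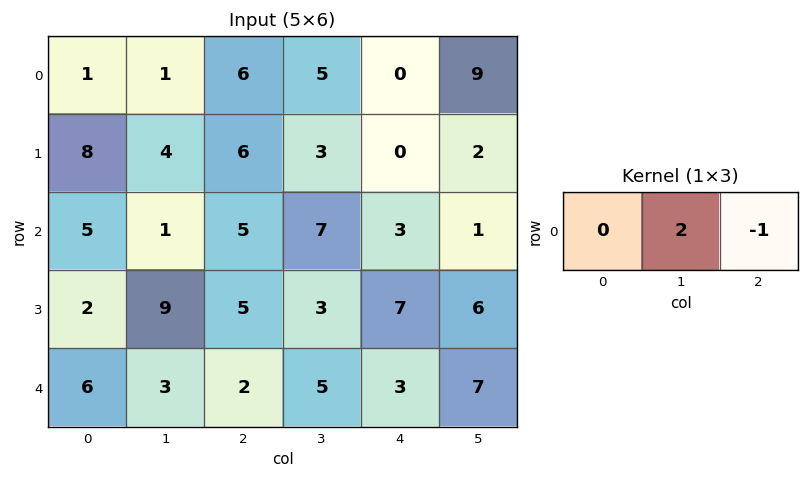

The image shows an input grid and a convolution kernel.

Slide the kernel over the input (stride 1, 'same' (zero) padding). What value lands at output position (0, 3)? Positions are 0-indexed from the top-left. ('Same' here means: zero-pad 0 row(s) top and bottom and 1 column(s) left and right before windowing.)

The receptive field on the zero-padded input at this output position is [6 5 0]. Elementwise product with the kernel and sum: 5·2 + 0·-1.

10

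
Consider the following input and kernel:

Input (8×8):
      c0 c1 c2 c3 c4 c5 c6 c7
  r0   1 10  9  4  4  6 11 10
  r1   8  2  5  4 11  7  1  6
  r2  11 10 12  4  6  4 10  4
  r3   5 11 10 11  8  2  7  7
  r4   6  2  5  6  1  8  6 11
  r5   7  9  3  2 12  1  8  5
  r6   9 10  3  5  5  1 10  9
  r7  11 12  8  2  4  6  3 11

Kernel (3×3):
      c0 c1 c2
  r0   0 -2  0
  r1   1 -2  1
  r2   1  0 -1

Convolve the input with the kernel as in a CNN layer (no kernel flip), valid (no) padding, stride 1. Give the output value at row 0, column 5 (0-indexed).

-11

The receptive field on the input at this output position is [6 11 10 / 7 1 6 / 4 10 4]. Elementwise product with the kernel and sum: 11·-2 + 7·1 + 1·-2 + 6·1 + 4·1 + 4·-1.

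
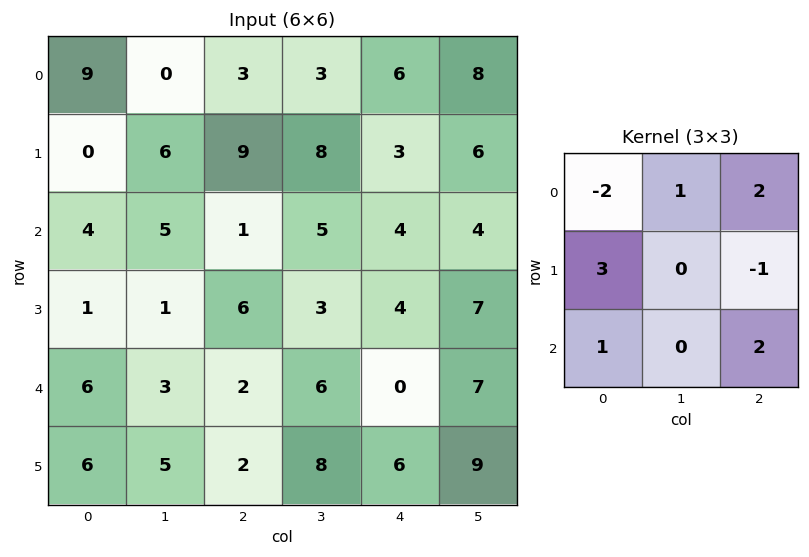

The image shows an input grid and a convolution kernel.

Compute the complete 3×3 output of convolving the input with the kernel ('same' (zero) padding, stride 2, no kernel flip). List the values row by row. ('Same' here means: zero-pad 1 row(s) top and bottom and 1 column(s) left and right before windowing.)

Output[0,0]: The receptive field on the zero-padded input at this output position is [0 0 0 / 0 9 0 / 0 0 6]. Elementwise product with the kernel and sum: 0·-2 + 0·1 + 0·2 + 0·3 + 0·-1 + 0·1 + 6·2.
Output[0,1]: The receptive field on the zero-padded input at this output position is [0 0 0 / 0 3 3 / 6 9 8]. Elementwise product with the kernel and sum: 0·-2 + 0·1 + 0·2 + 0·3 + 3·-1 + 6·1 + 8·2.

12 19 21
9 30 27
10 34 49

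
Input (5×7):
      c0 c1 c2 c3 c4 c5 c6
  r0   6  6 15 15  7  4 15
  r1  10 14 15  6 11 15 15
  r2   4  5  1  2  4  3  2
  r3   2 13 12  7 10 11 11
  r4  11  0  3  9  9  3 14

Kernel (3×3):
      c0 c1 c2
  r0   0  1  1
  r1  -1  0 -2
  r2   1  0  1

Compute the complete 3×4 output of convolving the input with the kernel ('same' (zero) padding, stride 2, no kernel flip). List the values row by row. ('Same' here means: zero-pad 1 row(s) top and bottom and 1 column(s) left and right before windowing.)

2 -16 -2 11
27 32 36 23
15 1 6 8

Output[0,0]: The receptive field on the zero-padded input at this output position is [0 0 0 / 0 6 6 / 0 10 14]. Elementwise product with the kernel and sum: 0·1 + 0·1 + 0·-1 + 6·-2 + 0·1 + 14·1.
Output[0,1]: The receptive field on the zero-padded input at this output position is [0 0 0 / 6 15 15 / 14 15 6]. Elementwise product with the kernel and sum: 0·1 + 0·1 + 6·-1 + 15·-2 + 14·1 + 6·1.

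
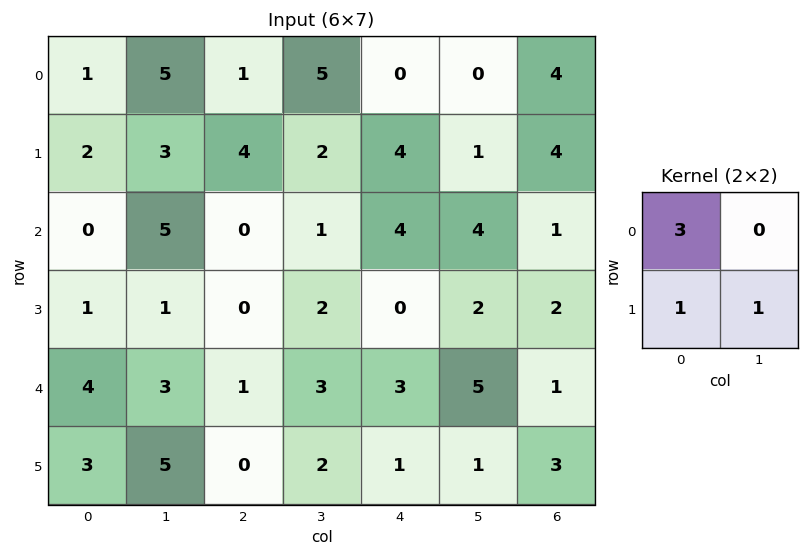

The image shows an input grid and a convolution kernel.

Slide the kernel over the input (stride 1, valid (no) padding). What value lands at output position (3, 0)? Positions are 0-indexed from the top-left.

The receptive field on the input at this output position is [1 1 / 4 3]. Elementwise product with the kernel and sum: 1·3 + 4·1 + 3·1.

10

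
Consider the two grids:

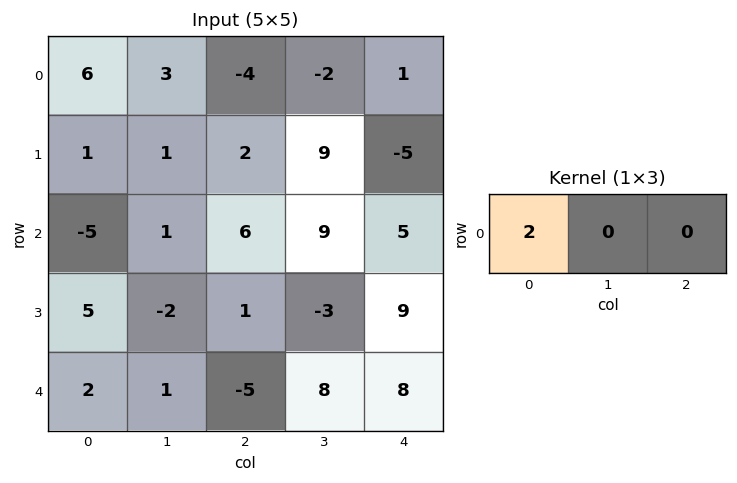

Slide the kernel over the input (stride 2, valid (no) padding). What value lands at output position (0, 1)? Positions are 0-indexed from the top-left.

The receptive field on the input at this output position is [-4 -2 1]. Elementwise product with the kernel and sum: -4·2.

-8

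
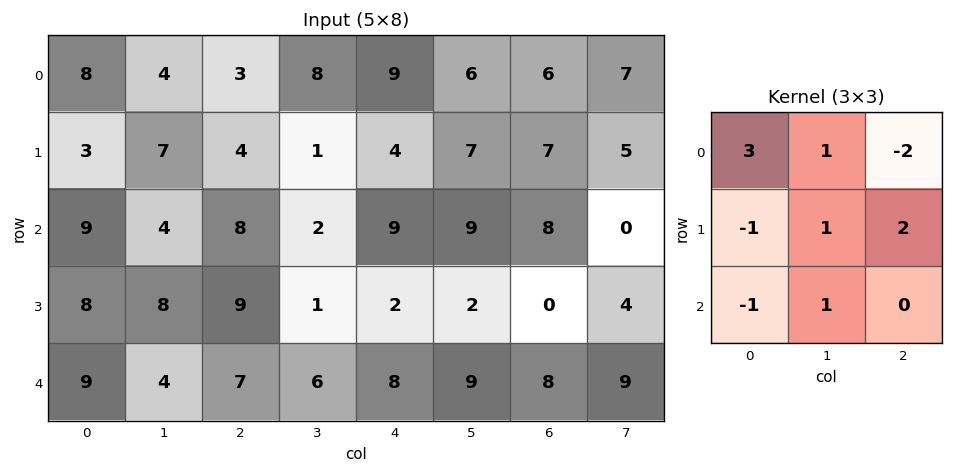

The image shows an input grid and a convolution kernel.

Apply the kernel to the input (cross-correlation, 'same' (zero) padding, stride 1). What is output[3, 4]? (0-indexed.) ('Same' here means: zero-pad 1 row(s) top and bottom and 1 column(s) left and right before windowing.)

4

The receptive field on the zero-padded input at this output position is [2 9 9 / 1 2 2 / 6 8 9]. Elementwise product with the kernel and sum: 2·3 + 9·1 + 9·-2 + 1·-1 + 2·1 + 2·2 + 6·-1 + 8·1.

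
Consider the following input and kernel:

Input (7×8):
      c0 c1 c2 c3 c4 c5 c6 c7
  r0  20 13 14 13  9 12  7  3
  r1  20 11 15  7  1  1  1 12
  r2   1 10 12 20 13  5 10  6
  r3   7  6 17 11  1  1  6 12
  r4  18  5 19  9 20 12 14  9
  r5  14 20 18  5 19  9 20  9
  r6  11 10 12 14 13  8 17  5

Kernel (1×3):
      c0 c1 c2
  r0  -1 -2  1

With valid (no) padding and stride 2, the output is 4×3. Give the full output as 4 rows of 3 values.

Output[0,0]: The receptive field on the input at this output position is [20 13 14]. Elementwise product with the kernel and sum: 20·-1 + 13·-2 + 14·1.

-32 -31 -26
-9 -39 -13
-9 -17 -30
-19 -27 -12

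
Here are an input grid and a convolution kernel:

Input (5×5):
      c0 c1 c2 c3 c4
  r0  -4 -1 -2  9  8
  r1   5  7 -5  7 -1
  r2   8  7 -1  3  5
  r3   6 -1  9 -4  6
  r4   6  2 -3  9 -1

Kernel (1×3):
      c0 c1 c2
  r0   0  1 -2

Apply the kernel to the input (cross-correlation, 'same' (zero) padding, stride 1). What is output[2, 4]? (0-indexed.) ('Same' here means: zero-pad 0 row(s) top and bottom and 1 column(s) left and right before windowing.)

The receptive field on the zero-padded input at this output position is [3 5 0]. Elementwise product with the kernel and sum: 5·1 + 0·-2.

5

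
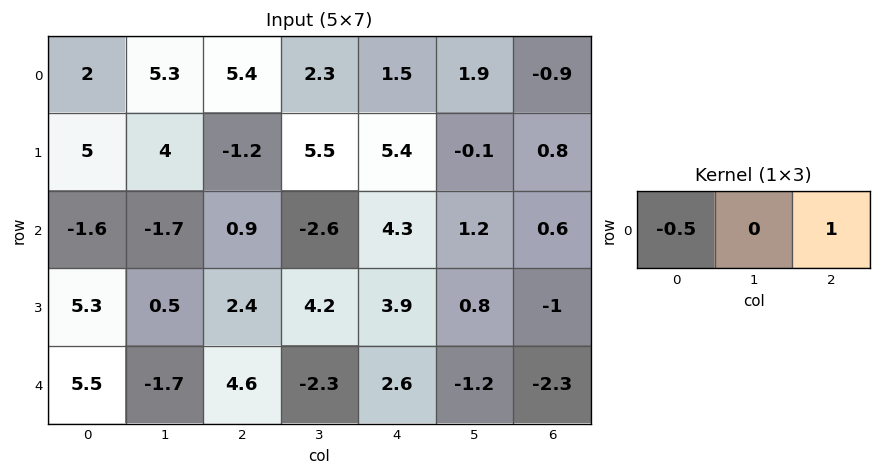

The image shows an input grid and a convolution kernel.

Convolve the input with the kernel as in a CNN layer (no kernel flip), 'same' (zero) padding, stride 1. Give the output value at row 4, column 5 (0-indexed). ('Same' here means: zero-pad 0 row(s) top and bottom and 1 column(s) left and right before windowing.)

The receptive field on the zero-padded input at this output position is [2.6 -1.2 -2.3]. Elementwise product with the kernel and sum: 2.6·-0.5 + -2.3·1.

-3.6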